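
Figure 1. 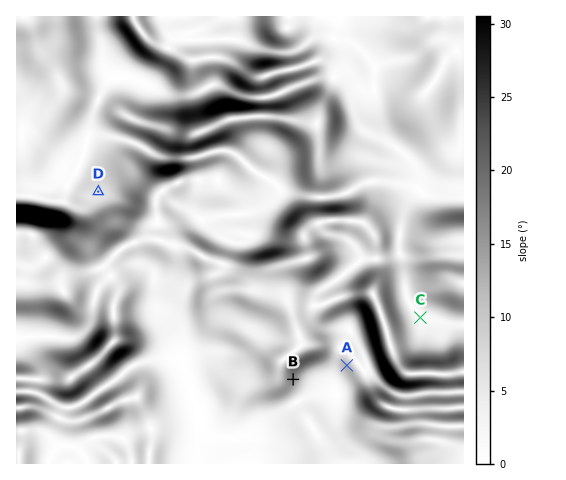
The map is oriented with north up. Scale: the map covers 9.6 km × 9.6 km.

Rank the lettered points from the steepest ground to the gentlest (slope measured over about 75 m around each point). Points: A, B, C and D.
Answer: B A D C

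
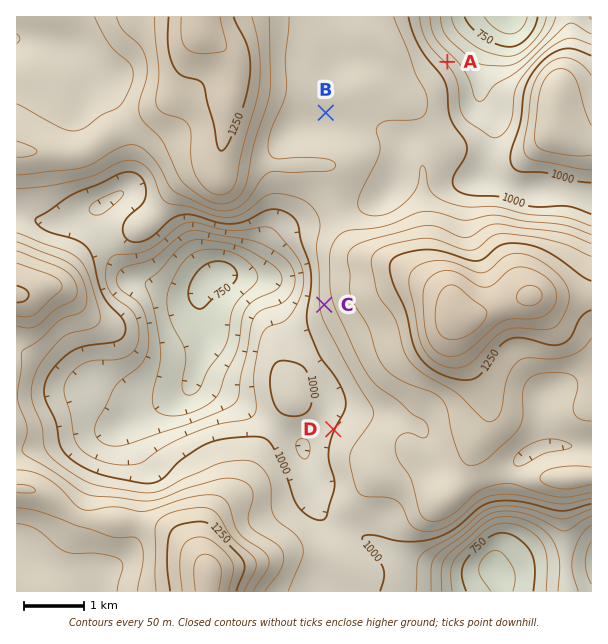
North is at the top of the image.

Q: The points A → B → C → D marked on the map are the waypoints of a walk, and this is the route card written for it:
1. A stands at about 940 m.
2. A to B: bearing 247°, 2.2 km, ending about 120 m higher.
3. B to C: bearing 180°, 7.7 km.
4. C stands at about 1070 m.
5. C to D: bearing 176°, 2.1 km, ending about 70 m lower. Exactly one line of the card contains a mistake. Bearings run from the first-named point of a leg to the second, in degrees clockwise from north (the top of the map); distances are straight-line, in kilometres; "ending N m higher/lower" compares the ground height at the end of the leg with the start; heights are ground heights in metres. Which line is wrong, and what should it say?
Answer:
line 3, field distance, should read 3.2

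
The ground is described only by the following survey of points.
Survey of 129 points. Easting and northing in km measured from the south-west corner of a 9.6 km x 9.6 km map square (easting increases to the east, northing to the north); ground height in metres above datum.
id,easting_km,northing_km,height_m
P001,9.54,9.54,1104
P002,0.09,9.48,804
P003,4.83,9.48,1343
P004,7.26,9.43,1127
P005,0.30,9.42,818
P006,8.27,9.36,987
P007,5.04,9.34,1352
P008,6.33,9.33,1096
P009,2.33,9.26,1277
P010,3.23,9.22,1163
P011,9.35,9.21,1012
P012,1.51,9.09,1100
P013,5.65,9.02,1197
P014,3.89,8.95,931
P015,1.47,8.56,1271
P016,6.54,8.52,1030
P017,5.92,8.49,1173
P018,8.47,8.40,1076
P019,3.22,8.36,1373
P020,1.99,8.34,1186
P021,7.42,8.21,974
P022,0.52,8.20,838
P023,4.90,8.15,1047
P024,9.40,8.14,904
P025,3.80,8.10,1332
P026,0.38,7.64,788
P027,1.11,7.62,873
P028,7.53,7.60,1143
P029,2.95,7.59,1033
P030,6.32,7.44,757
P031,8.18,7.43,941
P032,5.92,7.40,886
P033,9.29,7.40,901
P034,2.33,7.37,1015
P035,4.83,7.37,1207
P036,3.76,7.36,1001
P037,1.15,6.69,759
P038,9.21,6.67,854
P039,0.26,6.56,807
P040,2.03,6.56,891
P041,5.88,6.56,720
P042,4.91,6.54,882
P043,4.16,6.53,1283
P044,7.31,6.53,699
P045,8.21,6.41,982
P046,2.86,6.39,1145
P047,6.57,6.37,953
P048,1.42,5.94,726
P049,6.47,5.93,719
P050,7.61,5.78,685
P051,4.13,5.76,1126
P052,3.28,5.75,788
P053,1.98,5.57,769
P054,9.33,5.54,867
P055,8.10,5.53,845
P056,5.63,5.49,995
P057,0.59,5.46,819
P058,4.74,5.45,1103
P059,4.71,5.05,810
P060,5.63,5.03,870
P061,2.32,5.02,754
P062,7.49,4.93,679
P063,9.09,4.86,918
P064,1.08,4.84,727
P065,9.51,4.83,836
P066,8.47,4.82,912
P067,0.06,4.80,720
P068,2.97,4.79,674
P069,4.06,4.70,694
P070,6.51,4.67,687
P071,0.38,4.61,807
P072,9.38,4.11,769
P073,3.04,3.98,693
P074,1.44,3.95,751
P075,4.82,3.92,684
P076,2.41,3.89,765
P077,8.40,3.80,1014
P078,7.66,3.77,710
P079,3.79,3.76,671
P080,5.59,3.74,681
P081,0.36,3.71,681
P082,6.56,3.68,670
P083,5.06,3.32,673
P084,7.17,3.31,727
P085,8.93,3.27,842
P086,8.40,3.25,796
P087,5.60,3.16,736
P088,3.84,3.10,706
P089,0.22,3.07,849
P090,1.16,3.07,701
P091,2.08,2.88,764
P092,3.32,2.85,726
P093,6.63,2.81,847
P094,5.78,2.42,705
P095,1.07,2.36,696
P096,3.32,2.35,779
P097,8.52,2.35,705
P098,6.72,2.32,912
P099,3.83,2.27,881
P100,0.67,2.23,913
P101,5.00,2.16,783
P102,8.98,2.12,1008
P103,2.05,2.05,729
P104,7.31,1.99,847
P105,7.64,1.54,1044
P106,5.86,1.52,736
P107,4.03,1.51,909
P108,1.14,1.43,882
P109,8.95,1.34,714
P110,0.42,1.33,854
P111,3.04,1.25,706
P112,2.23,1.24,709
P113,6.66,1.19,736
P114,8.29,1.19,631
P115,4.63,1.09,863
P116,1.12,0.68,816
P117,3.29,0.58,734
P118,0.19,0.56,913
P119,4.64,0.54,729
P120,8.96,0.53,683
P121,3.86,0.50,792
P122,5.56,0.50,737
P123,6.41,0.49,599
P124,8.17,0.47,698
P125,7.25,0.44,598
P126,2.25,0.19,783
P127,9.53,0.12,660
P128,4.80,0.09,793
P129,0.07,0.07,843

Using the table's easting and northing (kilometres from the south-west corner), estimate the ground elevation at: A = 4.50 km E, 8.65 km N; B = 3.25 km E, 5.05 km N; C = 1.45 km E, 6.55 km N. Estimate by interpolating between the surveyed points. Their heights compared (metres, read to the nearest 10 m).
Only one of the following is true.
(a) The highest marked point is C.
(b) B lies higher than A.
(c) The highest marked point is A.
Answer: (c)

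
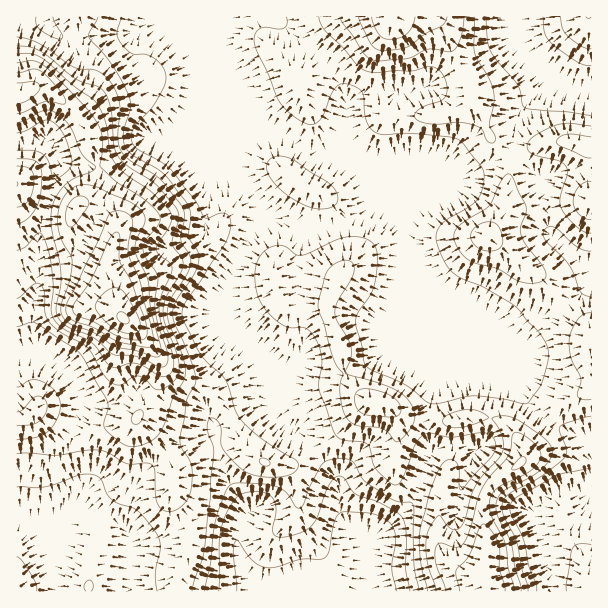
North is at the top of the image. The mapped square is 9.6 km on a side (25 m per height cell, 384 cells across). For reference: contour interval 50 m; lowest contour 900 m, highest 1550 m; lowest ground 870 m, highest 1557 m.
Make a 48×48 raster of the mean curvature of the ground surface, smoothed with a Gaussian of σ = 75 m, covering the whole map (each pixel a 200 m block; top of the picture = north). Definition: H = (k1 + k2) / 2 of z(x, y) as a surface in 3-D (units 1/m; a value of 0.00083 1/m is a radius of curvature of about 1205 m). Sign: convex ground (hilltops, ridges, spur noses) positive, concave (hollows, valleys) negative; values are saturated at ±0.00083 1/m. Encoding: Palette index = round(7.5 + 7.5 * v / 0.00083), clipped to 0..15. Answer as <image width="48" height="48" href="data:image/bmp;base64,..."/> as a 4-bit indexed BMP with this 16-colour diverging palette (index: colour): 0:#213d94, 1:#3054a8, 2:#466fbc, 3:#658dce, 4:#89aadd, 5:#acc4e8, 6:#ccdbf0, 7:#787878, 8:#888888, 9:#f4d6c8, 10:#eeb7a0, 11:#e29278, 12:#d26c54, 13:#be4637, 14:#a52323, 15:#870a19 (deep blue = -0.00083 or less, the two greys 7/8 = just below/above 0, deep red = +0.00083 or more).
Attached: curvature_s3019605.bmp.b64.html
<image width="48" height="48" href="data:image/bmp;base64,Qk32BAAAAAAAAHYAAAAoAAAAMAAAADAAAAABAAQAAAAAAIAEAAATCwAAEwsAABAAAAAAAAAAlD0hAKhUMAC8b0YAzo1lAN2qiQDoxKwA8NvMAHh4eACIiIgAyNb0AKC37gB4kuIAVGzSADdGvgAjI6UAGQqHANl3iqlleZmnd1Z3d3eIdmVFZ5ms3ZZXu6dmeZhlaZq5dlZ3d3iIdmZnm7m7qENFqpZneJllaJnLdEaHZniIdmZXzqfNpzJGmpd3eJl1Z3jNckeZdniHdmRI7WTP2DNXqYd3d5l1V3i9YUeqmHd3ZlM5/DPfxzRpmHd3eIhlZ3etgjeJqpdlZUJJ2hPvczV5dmZ3d3dmeaiLlCRWnLdVVDRWuxL9IDWKd2d3d3eIebmKpzETi6dGhmqDriL9ABR5dnh3d3eYaLuYh1QkeYdGmJ6Sj1HfgyElVXiHZmZ3ZqyXZXqqqoc0iqyCXqBv/7YjZmeIdlV3VYqoZYz/y6ZEeayjLNMW7/6GiFZ4h2Z5ZniHZpvaiIiHV6yjFYMAPP/JmXd3mYebqHdmZ6qFVWmYZGqlIzIATuqWVqqGaJmsyodlV6hlVWd4hUine8p1r5VURa63Vnibuoh1WJdWd2Z5uYvIjf/sykNodW7pZVV4qodUenZniHZp3//HVoqodVaKukzIZUaGaIVXqWZ3d3d67+x1RVVVZneJq1l1VFmkJsl4mHd3d3iZqGRFZmZnd3Z3eWdlVFuiCf1md4d3dlaZQzRnd3d3d3dneWdlQlqCT/lEZ3d3d0TOY1d3d3d3d3Znm3ZCECaH39UkZ3d3dzX/dXd3d3d3d3ZnrHQjVVnv/2I1d3d3h0j6RXd3eId3d3d4nYRb/r7/+RA2d3d4l2q2Rnd3eId3d4d2jZNO/8z/tgA2d3d5p4uWZnd3iId3Z3ZnaZIX3arMh0Eld3eLlXqod3d4iHd3Z3eIZZQVeZm7mac0ZmebdWmph2d4h3ZmeJmpdYYmeKmriN6EVmerdnmrqGZ3d3dleaqpZoYnhqy5VK/GZlarhnmruGZ3dniIiqqXVoUYo27mEVh3h2aKhmaJmXd3doq7qpdVV4Qb0yz5RXQEmXZnd2ZneId3eKzuqGREaZQc9hf9q9ojmoZmd3Znd3d3eKvdl2REe6YK+lfNzP9zeYdmd3d4d3d3ZlaJmZdXvtgH/7mqmrpUeIdmZ4mYd3d3dlNHuodoz/sD3rh4m5Qld3dnirund3d3d2VHuWZWrf0wZ2iJq3NGd3Z5u5h2d3d3d3VGqWVEeN5xJHqYdkRnd3ebuWVnd3d3d3VWmWVDWEhiOutRE0Z3d3eJhmZ3d2ZmZ2aJh4mYmxIyXvwwFGd3d3d2VneHZnZURUarl5vf7WMSfvxQNnd3d3d2Zoh2aKmHh2aJhnecuaUEzrp1Z3d3d4h3aKh1asq9/amYdWZnZdlc+5mYiId3d4h3iqhlWqZ5qZupdmdlVP7fx5uGaId3d3d3mphlV3VERIu5iHd2Zq/8ZIp0WJh3d3Znqph2ZlRVNIupiHd2Zn/mI4hleZd3d3ZoqYdmeGV2RpqYdmZmZ42SJphmiYd3d3eJmHZVipeHV5l2VmZmeXcxR4dWh2d3d3ipd2ZmesqnaahlVnZ3i0MkZ2VWd3d3d3iXZnd3ad3Ierl1Z2eJq3RXmph3dnd3d3d2ZnmZity5irlkZ2Z5qw=="/>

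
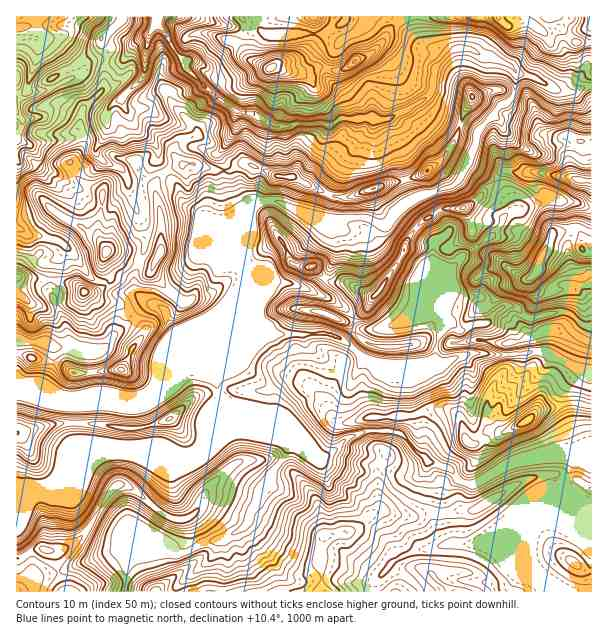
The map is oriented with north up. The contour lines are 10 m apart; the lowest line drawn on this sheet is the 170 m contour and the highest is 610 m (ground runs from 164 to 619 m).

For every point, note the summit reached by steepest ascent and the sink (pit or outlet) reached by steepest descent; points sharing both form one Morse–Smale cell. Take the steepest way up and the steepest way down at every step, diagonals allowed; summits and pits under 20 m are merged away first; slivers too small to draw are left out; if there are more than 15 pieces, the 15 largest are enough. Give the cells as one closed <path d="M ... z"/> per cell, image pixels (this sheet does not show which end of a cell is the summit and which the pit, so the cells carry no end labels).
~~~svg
<path d="M374 430l-11 2-18 7-9 11-16 8-18-13-15-6 2 8-6 12-11 12-4 14-18 28-3 11-10 8-19 9-6 16-29 23-7 7 0 4 193 1 3-7 20-23 24-12 16-2 14-4 40-2 24-10 47-45 6-1 22 19 7 1-1-48-15 0-13-4-38 4-24 10-25 16-9 0-9-4-8-11-22-7-14-13-12-15-7-2z"/><path d="M248 270l-1 24-33 83 9 24 14 8 18 17 47 19 16 13 18-8 9-11 18-7 32 0 7 2 12 15 14 13 22 7 8 11 9 4 9 0 25-16 24-10 26-4 12 0 13 4 16 0-1-85-10-3-35-18-18 0-16 3-44-1-28 12-12-2-15 3-32 0-16-7-9 10-18-3-29-19-7-14-35 0-5-5-14-27z"/><path d="M156 24l-6 11-13 7-14 18-17 0-3 29-21 21-3 19 5 8 0 7-14 20 4 10 9 8 18 10 2 3-5 24 0 17-36-19-11-7-13-16-6-2-16 0 0 36 5 1 7 7 6 18 7 6 7 2 9-3 9-12 26 31 13 5 11 11 20-1-2-18 11-27 0-17-12-27-6-25 17-7 14-15 11 20 7 8 8 19 13 7 9 9 9 3 16 0 17-10-8 3-11-15-6-21 1-15-6-10 18-27 0-17-30-23-18-17-2-9-11-11-9-18z"/><path d="M552 198l-6 0-7 6-30 8-5 6-6 12-9 8-31 22-8 10-8 18-3 9-1 22-3-3-10 0-17 3-24 9-24 2-15 12-15-8-27 0 4 11 26 21 17 4 6 0 9-10 16 7 32 0 15-3 12 2 17-10-1-18 2-8 6 0 12-6 10 0 14-16 6-2 10 1 11 11 12 0 18-6 7 0 8 2 9 10 10 2 1-117-16-7-19-2z"/><path d="M224 402l-4 3-2 9-13 32-10 10-13 1-15-6-63 1-14 10-14 32 34 20 12 10 36 16 19 14 8-1 19-11 20-2 13-8 10-8 3-11 18-28 4-14 11-12 6-12 0-4-5-5-32-14-15-15z"/><path d="M366 16l-31 0-7 16 2 5-3-3-61 0-6-4-2-14-100 0-1 8 9 9 9 18 11 11 2 9 18 17 31 24 15 2 23 13 43-5 12 4 11-8 4 0 3-10-6-16-12-11-4-12 11-24 7-7 16-8 6-6z"/><path d="M396 211l-10 13-6 0-15-7-15 0-12 5-1 3-5 3 4 11 0 18-11 21-13 12 0 2 14 4 18 11 8 8 6 11 7 4 19-2 24-9 17-3 10 0 3 3 1-22 11-27 14-16 25-16 9-8 6-11-10-2-9 5-30 6-21 14-32-24z"/><path d="M246 278l-14 24-16 14-12 6-30 31-14 31-11 12-11 4-15 0-13-4-14 0-18 6-4 3 2 38 17 8 74 0 15 6 13-1 10-10 18-45-9-27 30-71 3-9z"/><path d="M243 112l-7 1 0 15-18 25 6 12-1 15 9 26 10 10 6-4 0-3 9-7 18-2 39 18 6 0 2-12 22-45 12-14 5-9 9-7 3-12-32-1-11 8-12-4-43 5-23-13z"/><path d="M105 60l-16 2-9 12-27 14-9 3-17-1-1 2-10 6 0 15 6 6 0 7-6 11 0 54 16 1 6 2 13 16 11 7 36 19 5-41-2-3-18-10-9-8-4-12 4-3 10-15 0-7-5-8 3-19 21-21z"/><path d="M83 474l-35 14-32 1 1 89 22-1 20-5 58-22 11 3 42-2-5-7-7-4-36-16-21-16-21-10-4-6z"/><path d="M569 16l-150 0-1 17 3 9 5 6 14 1 7 6 8-6 16 0 12 7 15 4 12 6 8 7 16 5 21 12 18 2 12-6 7 0 0-42-16-1-11-10-5-6 10-9z"/><path d="M389 16l-21 0-2 8-6 6-16 8-7 7-7 15-4 15 18 23 4 10-2 9 2 3 38 0 33-17 13-11 2-23 12-13-6-7-15-1-8-5z"/><path d="M158 306l-12 0-17 18-13 8-10 15-5 3-11 2-18-6-19 0 1 13-11 30 4 3 18 8 16 0 15-4 14 0 13 4 15 0 11-4 11-12 14-31 25-26-22 7-9-14-2-8z"/><path d="M158 157l-14 15-12 6-4 0-1 2 6 24 12 27 0 17-11 27 0 16 16 13 8 2 7 6 7-12 14-15 12-30 5-5 18-8 25-24-15 5-16 0-9-3-9-9-13-7-8-19-7-8z"/>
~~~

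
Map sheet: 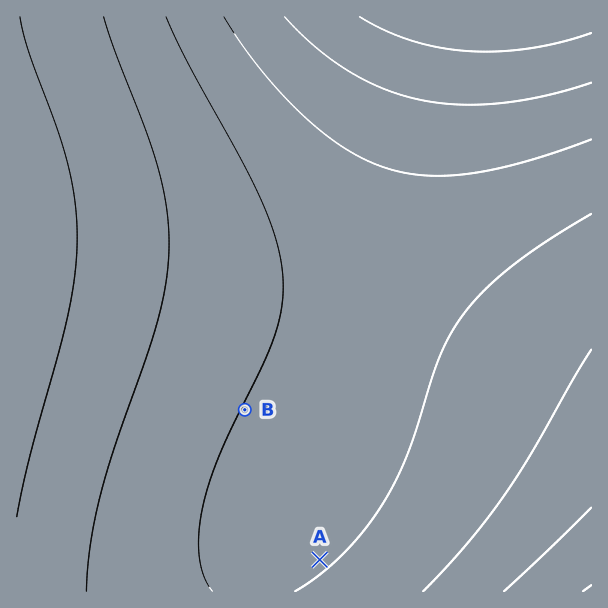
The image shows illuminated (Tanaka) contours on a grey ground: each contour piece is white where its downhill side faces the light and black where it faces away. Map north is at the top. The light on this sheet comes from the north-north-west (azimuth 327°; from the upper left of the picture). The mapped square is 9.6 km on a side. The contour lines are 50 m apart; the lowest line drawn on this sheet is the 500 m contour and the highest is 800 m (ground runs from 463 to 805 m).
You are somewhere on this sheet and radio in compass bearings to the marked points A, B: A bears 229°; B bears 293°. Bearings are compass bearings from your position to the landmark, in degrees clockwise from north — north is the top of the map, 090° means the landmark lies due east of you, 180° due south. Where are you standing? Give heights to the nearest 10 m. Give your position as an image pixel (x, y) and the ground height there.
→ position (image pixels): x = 411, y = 480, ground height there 650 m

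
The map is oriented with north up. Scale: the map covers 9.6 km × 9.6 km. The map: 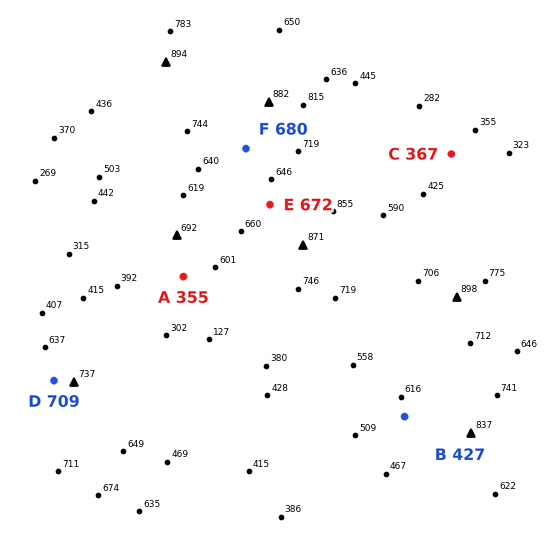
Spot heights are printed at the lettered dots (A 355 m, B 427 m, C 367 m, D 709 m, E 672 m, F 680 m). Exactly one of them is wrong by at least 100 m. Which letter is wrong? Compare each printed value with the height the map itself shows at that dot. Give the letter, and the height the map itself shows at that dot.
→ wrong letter B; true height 627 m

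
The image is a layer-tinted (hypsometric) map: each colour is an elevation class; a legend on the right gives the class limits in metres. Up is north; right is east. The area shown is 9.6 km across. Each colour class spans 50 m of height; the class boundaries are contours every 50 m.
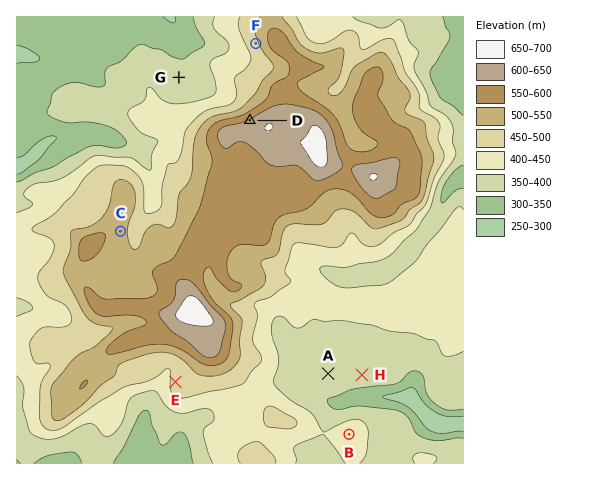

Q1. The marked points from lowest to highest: A B C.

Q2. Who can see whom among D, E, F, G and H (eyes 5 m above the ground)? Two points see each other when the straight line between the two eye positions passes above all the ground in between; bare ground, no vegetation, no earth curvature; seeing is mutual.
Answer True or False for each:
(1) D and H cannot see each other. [True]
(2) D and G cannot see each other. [False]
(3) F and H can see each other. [False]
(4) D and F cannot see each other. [False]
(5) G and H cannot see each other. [True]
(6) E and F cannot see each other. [True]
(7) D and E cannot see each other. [True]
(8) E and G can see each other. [False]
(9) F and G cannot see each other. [False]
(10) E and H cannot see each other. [True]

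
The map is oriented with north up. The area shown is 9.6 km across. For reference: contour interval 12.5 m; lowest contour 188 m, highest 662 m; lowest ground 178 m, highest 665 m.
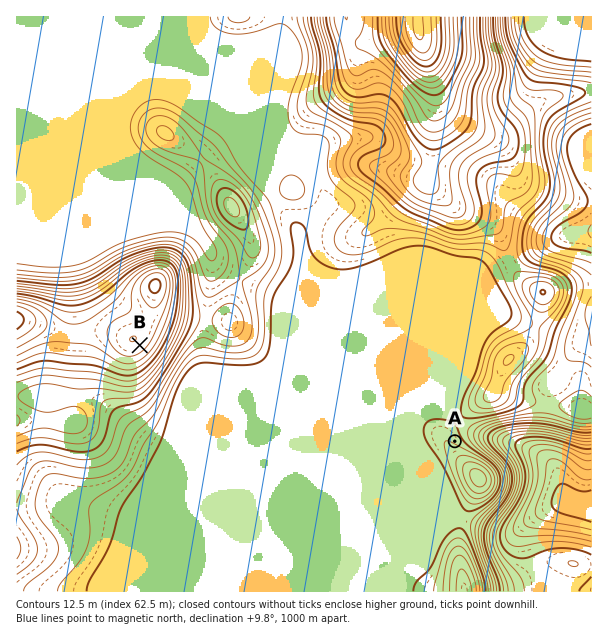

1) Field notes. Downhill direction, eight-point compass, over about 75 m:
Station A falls NE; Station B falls SE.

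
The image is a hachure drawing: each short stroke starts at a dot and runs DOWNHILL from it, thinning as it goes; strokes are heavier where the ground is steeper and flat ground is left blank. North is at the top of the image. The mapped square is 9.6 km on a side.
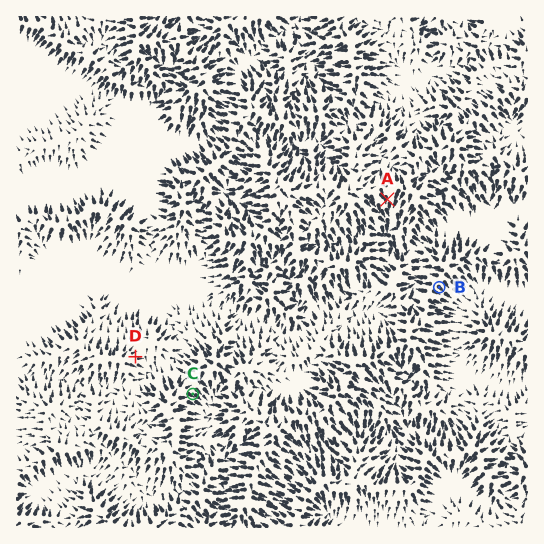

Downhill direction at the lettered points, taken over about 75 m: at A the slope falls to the S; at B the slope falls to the SE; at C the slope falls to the SE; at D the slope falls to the E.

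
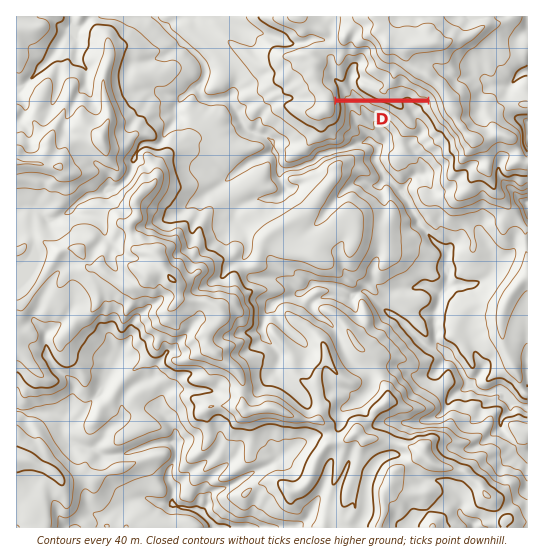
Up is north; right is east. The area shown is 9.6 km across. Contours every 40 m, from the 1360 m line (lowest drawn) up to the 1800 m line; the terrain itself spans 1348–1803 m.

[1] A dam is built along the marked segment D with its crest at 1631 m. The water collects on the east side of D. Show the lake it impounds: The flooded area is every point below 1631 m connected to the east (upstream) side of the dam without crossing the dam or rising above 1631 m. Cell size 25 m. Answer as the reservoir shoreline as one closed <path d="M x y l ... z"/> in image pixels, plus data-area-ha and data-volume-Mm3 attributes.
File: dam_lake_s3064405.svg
<path d="M361 55l-6 2-8 0-2 5-2 3-2 4-2 2-3-2 0-2-5-4-2 2-2 5-2 12 2 3 6 5 2 3 0 6 83 0 1-1-4-4-1-2-3-1-5 0-1-2-11 0-3 2 0 3-2 3-4 0-2-1-2 0-3-3-1 0-5-4 0-2 4-2-1-4-8-6-1 0-3-5 4-7-2-1 0-3-1-2-3-2z" data-area-ha="64" data-volume-Mm3="17.38"/>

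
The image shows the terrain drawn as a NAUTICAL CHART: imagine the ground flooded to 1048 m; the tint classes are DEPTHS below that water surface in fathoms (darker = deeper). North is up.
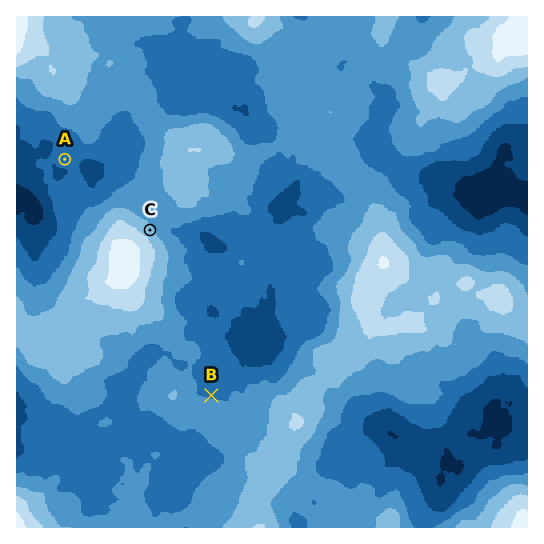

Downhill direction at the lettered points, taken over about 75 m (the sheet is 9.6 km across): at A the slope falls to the SW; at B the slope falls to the N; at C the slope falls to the NE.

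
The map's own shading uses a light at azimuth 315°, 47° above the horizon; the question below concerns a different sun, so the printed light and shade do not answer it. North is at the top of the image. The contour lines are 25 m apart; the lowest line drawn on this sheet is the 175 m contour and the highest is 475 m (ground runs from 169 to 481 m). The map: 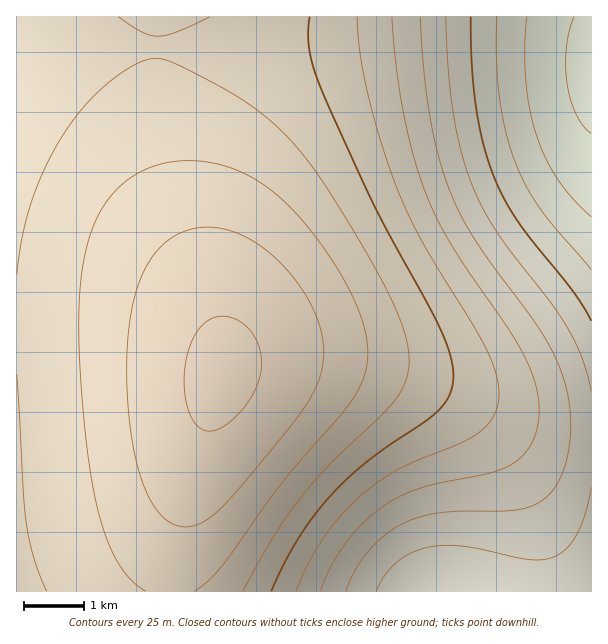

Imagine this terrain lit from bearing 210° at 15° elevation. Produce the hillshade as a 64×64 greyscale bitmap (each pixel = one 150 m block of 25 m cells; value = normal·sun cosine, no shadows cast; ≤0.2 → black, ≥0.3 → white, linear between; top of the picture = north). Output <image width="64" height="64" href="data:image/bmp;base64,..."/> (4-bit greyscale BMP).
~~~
<image width="64" height="64" href="data:image/bmp;base64,Qk12CAAAAAAAAHYAAAAoAAAAQAAAAEAAAAABAAQAAAAAAAAIAAATCwAAEwsAABAAAAAAAAAAAAAAABEREQAiIiIAMzMzAERERABVVVUAZmZmAHd3dwCIiIgAmZmZAKqqqgC7u7sAzMzMAN3d3QDu7u4A////AJmaq7u8zMzMzLu6qZmIiId3d4iImZqru8zMzMzMu6qZmaqru8zMzMzMu7qpmYiIiIiIiImZqru8zMzMzMy7qpiZqqu7zMzMzMy7uqmZmIiIiIiJmaq7vMzd3d3czLuqmJmqq7vMzMzMzLu6qpmZiIiImZmqq7zM3d3d3d3Mu6qYmaq7u8zMzMzMu7qqmZmZmZmZmqq7zN3d7u7t3czLqpiZqru7zMzMzMy7uqqZmZmZmZqqu7zN3e7u7u7d3LupmJmqu7vMzMzMzLu6qqmZmZmaqqu7zN3e7u7u7t3Mu6mImaq7u8zMzMzMu7qqqZmZmaqqu7zN3e7u7u7u3cy7qYiZqru8zMzMzMu7uqqqmZqqqqu7zM3e7u7u7u7dzLqph5qqu7zMzMzMy7u6qqqqqqqqu7vM3d7u7+7u7d3LupmHmqq7vMzMzMzLu7qqqqqqqqq7vMzd3u7u7u7t3Mu6mHeaqru8zMzMzMu7uqqqqqqqq7u8zN3u7u7u7t3cu6mYd5qru7zMzMzMy7u6qqqqqqqru8zM3d7u7u7t3cy6qYh2qqu7vMzMzMy7u7qqqqqqqru7zMzd3u7u7t3cy7qZh2aqq7u8zMzMzLu7uqqqqqqqq7u8zN3d7u7d3cy7qpiHZqqru7zMzMzMu7u6qqqqqqqru7zMzd3d3d3My7qpiHZlqqu7vMzMzMu7u7qqqqqqqqq7u8zMzd3dzMu7qpiHdlWqq7u8zMzMy7u7qqqqqqqqqqu7u8zMzMzMu6qZiHdlVKqru7vMzMy7u7uqqqqpqqqqqru7u7zMu7uqqZiHdmVEqqu7u8zMy7u7uqqqmZmZmaqqqqu7u7u7qqmZiHdlVESqq7u7zMy7u7u6qqmZmZmZmZqqqqqqqqqZmYh3ZlVEM6q7u7u8u7u7u6qqmZmZmZmZmZmZmZmZmZiId2ZlVEMzqru7u7u7u7u6qqqZmZmIiIiImZmZmZiIh3dmZVREMzKqu7u7u7u7u7qqqZmYiIiIiIiIiIiIiHd3ZmVURDMyIqq7u7u7u7u7qqqZmYiIiIiId3d3d3d3dmZVVEQzMyIiqru7u7u7u7qqqpmYiIiHd3d3d3d3dmZmVVREMzMiIiKqu7u7u7u7uqqpmYiIh3d3d3dmZmZmZVVURDMzIiIhEaq7u7u7u7uqqpmZiId3d3dmZmZmZVVVVEQzMyIiIRERqru7u7u7uqqqmZiId3d2ZmZmZVVVVUREMzMiIhERERGqu7u7u7uqqqmZiIh3d2ZmZlVVVVRERDMzIiIREREREaq7u7u7uqqqmZmIh3d2ZmZVVVVEREQzMyIiERERERERqqu7u7uqqqmZmIh3d2ZmVVVVREREMzMiIiERERERERGqq7u7uqqqqZmIiHd2ZmVVVURERDMzMiIhEREQAAEREaqqu7qqqqqZmYiHd2ZmVVVUREQzMzIiIhEREAAAABESqqqqqqqqqZmYiHd3ZmVVVUREQzMzIiIRERAAAAAAERKqqqqqqqqZmYiId3ZmZVVUREQzMzIiIRERAAAAAAEREqqqqqqqqZmZiId3ZmZVVUREQzMzIiIhERAAAAAAAREiqqqqqqqpmZiIh3dmZVVVRERDMzMiIhEREAAAAAARESKqqqqqqpmZiIh3dmZlVVRERDMzMiIiEREQAAAAABESI6qqqqqZmZiIh3d2ZlVVVEREMzMyIiIRERAAAAABESIjqqqqqZmZmIiHd2ZmVVVEREQzMzIiIhEREAAAABERIjOqqqqZmZmIiHd3ZmVVVURERDMzMiIiEREREAERERIjNKqqmZmZmIiHd3ZmZVVVREREMzMzIiIhERERERERIiM0mZmZmZmIiHd3ZmZVVVVERERDMzMyIiIRERERERIiM0SZmZmZmIiId3dmZlVVVUREREMzMzIiIiERERESIiM0RZmZmZmYiId3dmZmVVVVRERERDMzMyIiIiEREiIiMzRFmZmZmYiIh3d2ZmZVVVVUREREQzMzMiIiIiIiIiMzRFWZmZmYiIh3d3ZmZlVVVVVEREREMzMzIiIiIiIiMzRFVZmZmZiIiHd3dmZmVVVVVVRERERDMzMyIiIiIiMzNEVWmZmZmIiId3d2ZmZlVVVVVVREREQzMzMiIiIiMzNEVWaZmZmYiIh3d3ZmZmZVVVVVVUREREMzMzIiIjMzNERVZpmZmYiIiHd3d2ZmZmZVVVVVVURERDMzMzMzMzNERVZnmZmZmIiId3d3ZmZmZmZVVVVVVEREQzMzMzMzNERVVmeZmZmYiIiHd3d3ZmZmZmZVVVVVRERDMzMzMzNERFVmd5mZmZiIiIh3d3d3ZmZmZmZVVVVUREQzMzMzNERFVWZ3mZmZmYiIiId3d3d3dmZmZmZVVVVEREMzMzNEREVWZ3eqmZmZmIiIiId3d3d3dmZmZmVVVVRERDMzNEREVVZneKqZmZmZiIiIiId3d3d3d2ZmZlVVVEREREREREVVZneIqqmZmZmZiIiIiIiHd3d3dmZmZVVVRERERERERVVmd4iqqqmZmZmZmIiIiIiIh3d3dmZmVVVERERERERVVmZ3iKqqqpmZmZmZmZmIiIiIh3d3ZmZVVVRERERERVVWZ3iIqqqqqqqZmZmZmZmZiIiId3d2ZmVVVERERERVVWZneImqqqqqqqqqqqqZmZmZmIiHd3ZmZVVURERERFVWZneImbqqqqqqqqqqqqqpmZmYiIh3dmZlVVVERERFVVZmd4iZ"/>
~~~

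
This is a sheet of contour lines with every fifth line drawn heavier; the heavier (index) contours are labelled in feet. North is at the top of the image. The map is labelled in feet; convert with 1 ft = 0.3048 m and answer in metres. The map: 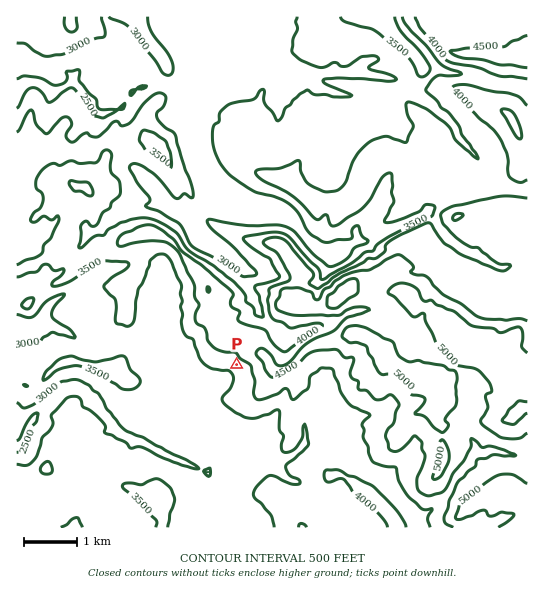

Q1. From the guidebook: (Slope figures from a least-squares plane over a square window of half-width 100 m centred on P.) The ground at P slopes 28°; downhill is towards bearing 214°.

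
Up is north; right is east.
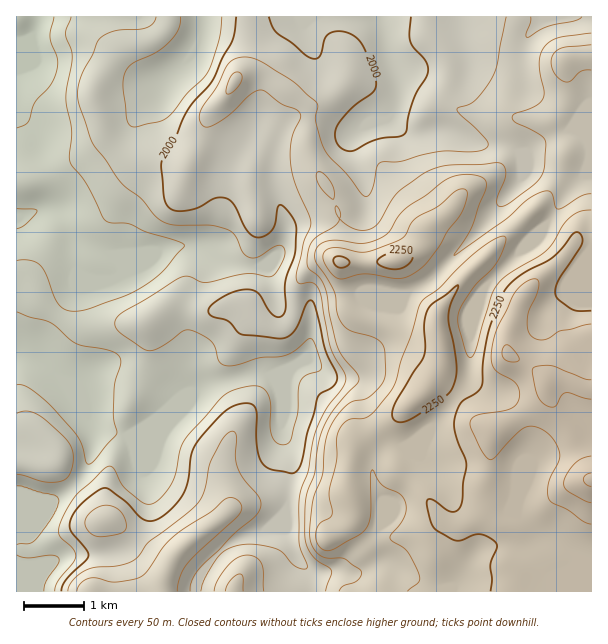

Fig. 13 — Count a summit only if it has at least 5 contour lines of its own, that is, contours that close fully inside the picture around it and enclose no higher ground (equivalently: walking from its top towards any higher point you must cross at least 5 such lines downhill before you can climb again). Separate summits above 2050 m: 0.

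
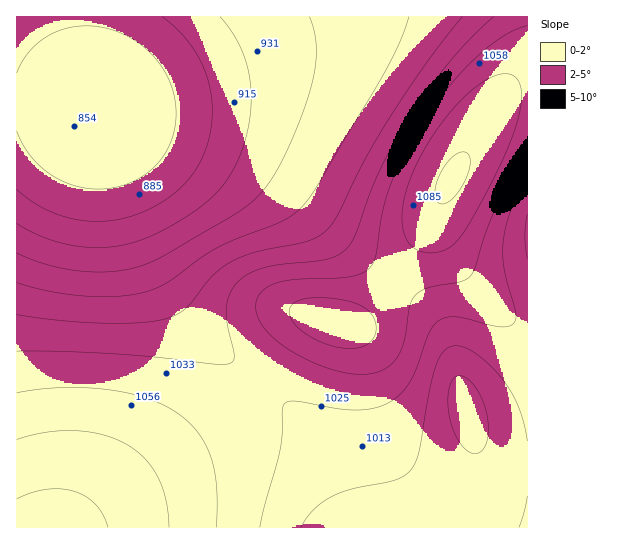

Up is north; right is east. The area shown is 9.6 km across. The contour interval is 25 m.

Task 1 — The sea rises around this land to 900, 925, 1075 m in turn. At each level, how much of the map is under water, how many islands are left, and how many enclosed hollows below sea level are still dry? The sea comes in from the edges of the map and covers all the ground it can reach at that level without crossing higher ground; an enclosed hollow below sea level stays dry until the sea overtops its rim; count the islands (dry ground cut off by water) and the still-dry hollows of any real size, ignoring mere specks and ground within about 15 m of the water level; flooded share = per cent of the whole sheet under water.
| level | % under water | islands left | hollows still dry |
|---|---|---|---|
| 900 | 14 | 0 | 0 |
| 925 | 18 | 0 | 0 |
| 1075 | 89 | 1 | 0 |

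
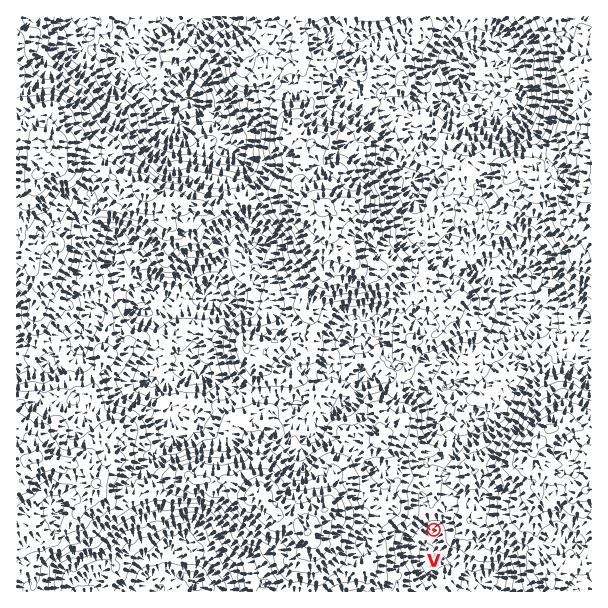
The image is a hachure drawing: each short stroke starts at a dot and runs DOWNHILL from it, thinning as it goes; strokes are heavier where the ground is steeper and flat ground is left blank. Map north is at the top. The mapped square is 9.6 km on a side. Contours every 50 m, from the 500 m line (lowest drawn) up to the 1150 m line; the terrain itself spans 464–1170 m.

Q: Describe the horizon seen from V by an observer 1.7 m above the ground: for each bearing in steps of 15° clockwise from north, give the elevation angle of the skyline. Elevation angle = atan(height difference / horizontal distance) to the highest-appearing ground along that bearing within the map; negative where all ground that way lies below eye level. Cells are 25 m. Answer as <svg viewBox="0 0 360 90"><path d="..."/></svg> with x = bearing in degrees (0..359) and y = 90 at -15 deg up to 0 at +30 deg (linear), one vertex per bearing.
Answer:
<svg viewBox="0 0 360 90"><path d="M0 38l15 4 15 2 15-2 15-2 15-4 15 3 15 0 15 5 15 10 15 8 15-3 15 0 15-4 15-7 15-6 15-5 15-1 15-2 15 0 15-3 15 6 15 2 15-1"/></svg>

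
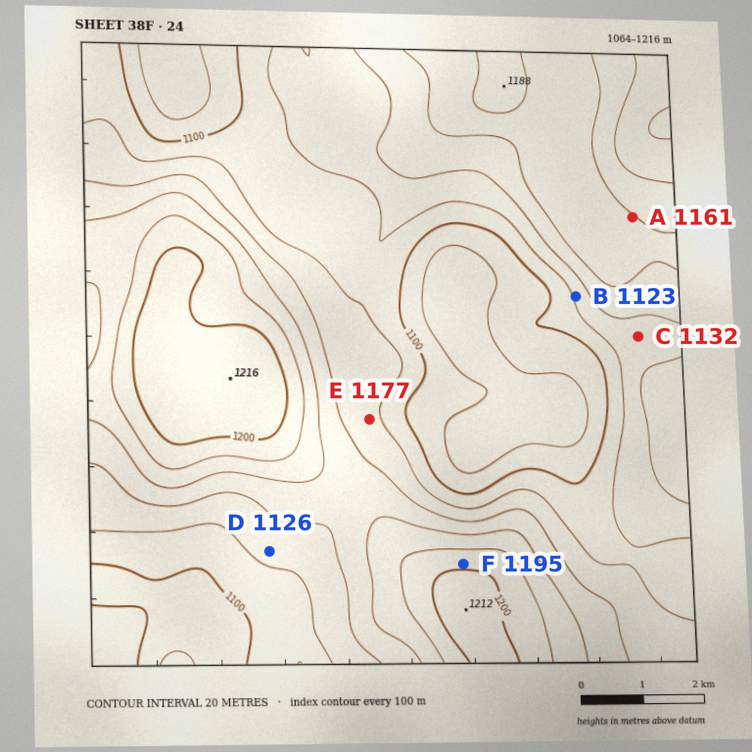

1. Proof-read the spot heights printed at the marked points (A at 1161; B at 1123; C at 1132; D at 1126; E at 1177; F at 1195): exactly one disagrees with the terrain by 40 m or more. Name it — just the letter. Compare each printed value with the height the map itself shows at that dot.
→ E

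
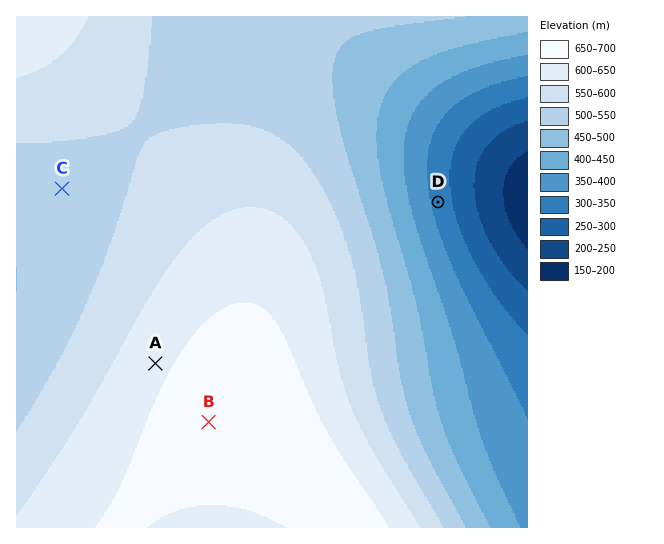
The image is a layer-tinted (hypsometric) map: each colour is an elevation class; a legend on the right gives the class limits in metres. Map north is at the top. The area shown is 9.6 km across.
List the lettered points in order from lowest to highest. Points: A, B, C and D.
D C A B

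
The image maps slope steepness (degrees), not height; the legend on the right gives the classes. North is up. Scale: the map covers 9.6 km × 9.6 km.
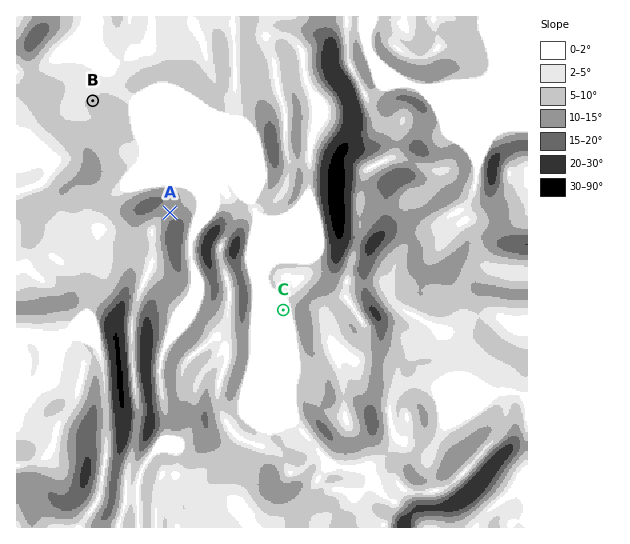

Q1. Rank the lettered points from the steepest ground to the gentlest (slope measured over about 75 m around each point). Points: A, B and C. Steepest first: A B C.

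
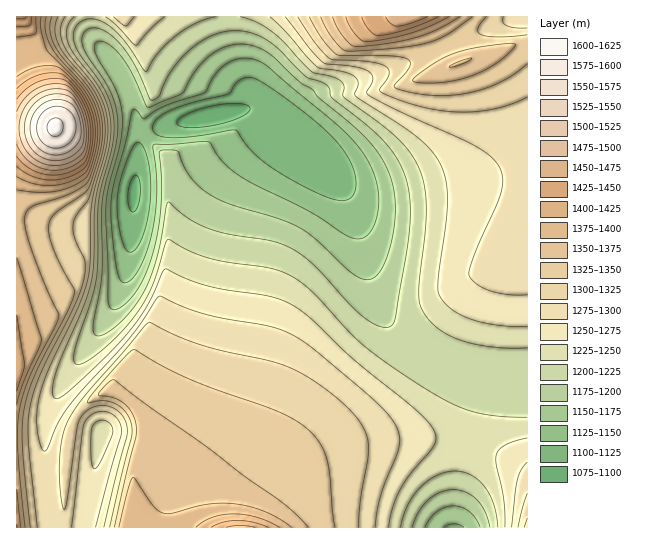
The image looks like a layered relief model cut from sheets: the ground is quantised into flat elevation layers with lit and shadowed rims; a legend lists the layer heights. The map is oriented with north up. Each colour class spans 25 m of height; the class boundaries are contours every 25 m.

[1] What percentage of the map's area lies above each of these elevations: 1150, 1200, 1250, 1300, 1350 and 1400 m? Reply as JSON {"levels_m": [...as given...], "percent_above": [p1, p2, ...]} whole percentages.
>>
{"levels_m": [1150, 1200, 1250, 1300, 1350, 1400], "percent_above": [90, 77, 55, 32, 14, 4]}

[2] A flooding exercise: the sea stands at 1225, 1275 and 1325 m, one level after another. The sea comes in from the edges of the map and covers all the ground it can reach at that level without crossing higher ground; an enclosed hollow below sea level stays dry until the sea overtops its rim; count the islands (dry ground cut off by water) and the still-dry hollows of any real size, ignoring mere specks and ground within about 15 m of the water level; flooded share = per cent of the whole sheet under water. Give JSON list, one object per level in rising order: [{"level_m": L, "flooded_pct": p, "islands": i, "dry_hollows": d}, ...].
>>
[{"level_m": 1225, "flooded_pct": 34, "islands": 0, "dry_hollows": 0}, {"level_m": 1275, "flooded_pct": 56, "islands": 0, "dry_hollows": 0}, {"level_m": 1325, "flooded_pct": 77, "islands": 0, "dry_hollows": 0}]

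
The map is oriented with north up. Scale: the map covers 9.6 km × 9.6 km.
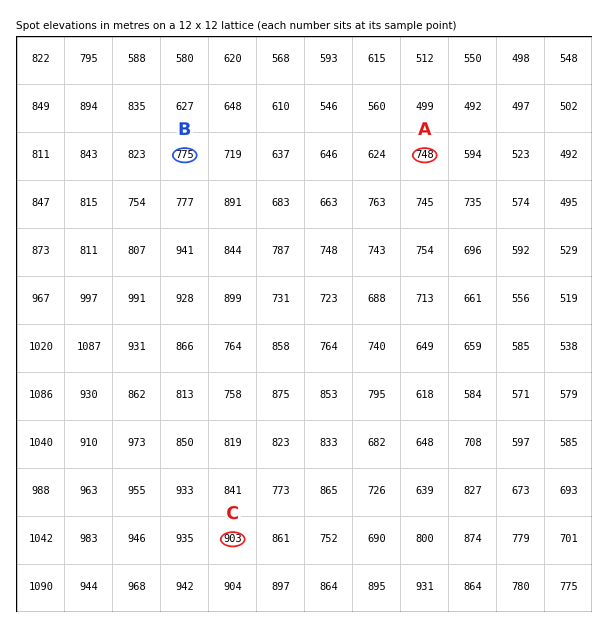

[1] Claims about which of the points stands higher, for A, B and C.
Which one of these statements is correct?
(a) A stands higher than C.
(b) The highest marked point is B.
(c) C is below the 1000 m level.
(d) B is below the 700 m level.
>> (c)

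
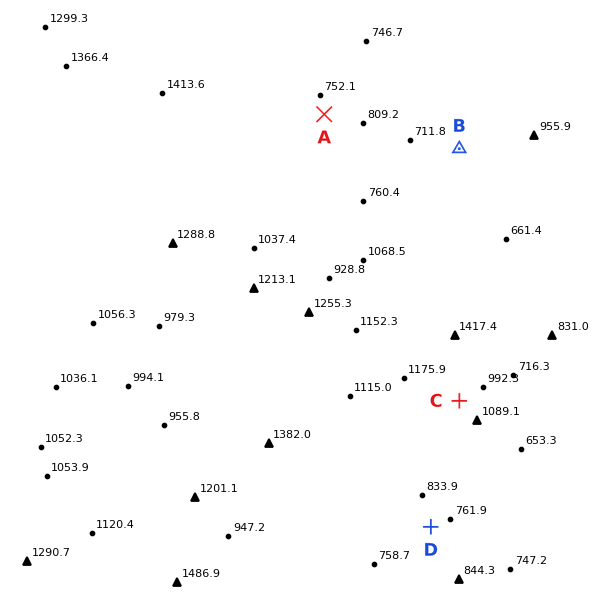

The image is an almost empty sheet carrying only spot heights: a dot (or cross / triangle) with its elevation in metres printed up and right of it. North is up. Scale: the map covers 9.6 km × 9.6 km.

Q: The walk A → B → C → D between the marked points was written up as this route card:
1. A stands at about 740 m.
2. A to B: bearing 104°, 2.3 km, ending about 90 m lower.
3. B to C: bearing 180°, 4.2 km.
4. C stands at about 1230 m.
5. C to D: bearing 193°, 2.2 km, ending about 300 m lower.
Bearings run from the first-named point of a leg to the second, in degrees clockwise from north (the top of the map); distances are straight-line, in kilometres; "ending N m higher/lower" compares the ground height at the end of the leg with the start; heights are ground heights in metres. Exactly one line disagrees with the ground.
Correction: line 4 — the height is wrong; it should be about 1070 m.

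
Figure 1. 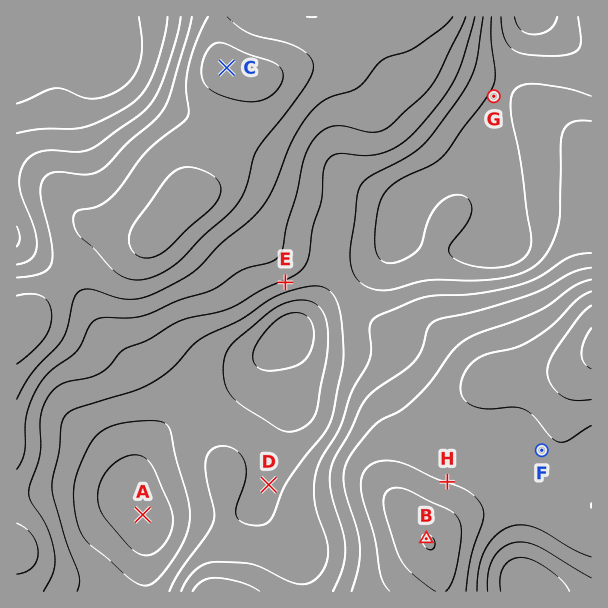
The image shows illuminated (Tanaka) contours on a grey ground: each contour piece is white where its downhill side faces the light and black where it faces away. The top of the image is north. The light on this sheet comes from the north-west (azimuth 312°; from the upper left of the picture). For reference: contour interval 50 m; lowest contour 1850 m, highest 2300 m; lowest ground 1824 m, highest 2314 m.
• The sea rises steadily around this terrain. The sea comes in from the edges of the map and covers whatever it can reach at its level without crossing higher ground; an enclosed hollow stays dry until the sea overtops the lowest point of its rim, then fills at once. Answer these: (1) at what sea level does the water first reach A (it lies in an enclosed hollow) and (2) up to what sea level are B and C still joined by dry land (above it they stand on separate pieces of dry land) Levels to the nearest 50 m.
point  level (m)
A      1950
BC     2000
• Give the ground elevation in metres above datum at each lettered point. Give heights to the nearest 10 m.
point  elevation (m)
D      1990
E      2040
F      2190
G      1950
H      2200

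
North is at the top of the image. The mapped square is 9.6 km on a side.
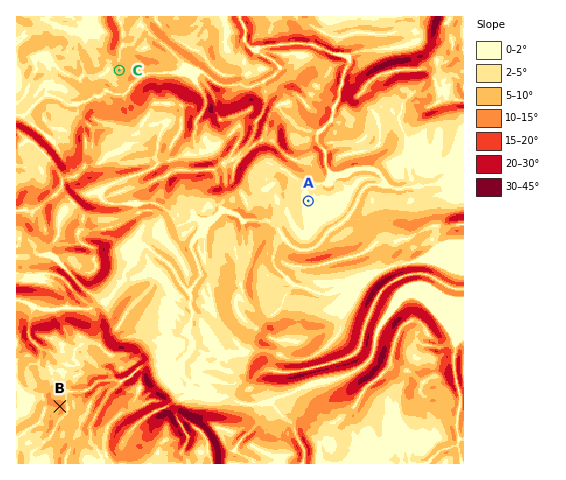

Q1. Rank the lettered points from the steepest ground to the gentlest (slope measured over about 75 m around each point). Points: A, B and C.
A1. B C A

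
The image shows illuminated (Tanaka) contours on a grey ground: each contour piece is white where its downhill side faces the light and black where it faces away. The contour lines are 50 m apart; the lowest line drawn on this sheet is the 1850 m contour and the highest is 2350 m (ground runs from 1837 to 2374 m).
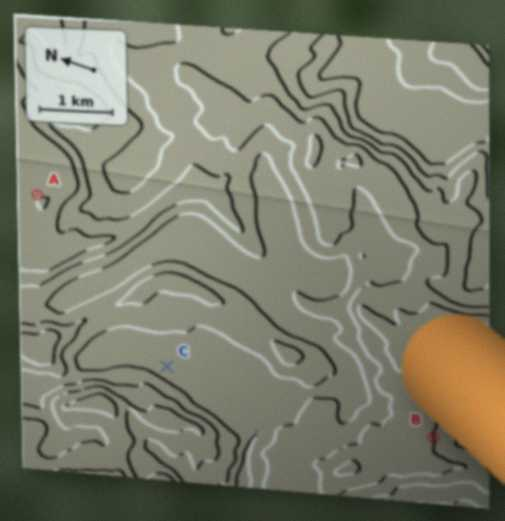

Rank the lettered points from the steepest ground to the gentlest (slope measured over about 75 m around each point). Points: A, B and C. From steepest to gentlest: B A C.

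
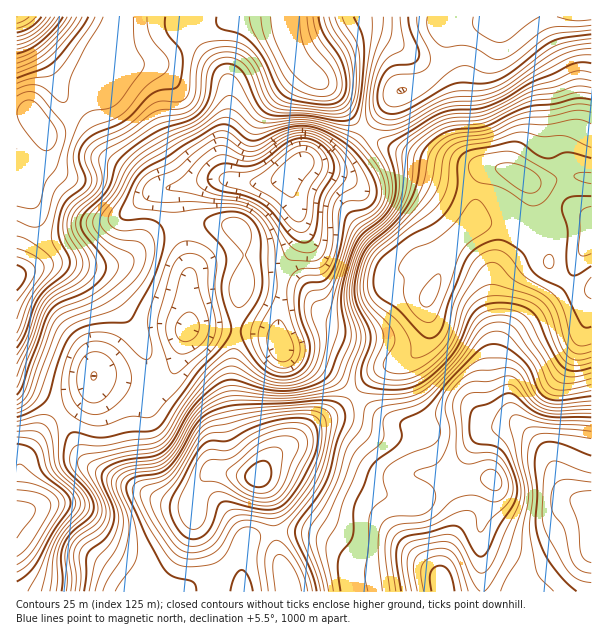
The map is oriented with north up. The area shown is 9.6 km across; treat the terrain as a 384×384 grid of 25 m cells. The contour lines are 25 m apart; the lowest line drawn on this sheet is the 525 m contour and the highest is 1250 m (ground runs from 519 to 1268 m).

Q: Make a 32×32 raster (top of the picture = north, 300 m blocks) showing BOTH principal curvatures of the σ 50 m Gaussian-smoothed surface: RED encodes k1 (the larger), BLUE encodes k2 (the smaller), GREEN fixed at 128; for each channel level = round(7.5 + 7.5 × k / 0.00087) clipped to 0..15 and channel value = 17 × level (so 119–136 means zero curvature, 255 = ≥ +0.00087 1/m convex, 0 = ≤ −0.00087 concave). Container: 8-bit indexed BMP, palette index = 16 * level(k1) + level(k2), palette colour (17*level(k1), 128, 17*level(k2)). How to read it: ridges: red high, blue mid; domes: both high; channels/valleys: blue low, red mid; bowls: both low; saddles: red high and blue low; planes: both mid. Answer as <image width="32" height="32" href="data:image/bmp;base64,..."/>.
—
<image width="32" height="32" href="data:image/bmp;base64,Qk02CAAAAAAAADYEAAAoAAAAIAAAACAAAAABAAgAAAAAAAAEAAATCwAAEwsAAAABAAAAAAAAAIAAABGAAAAigAAAM4AAAESAAABVgAAAZoAAAHeAAACIgAAAmYAAAKqAAAC7gAAAzIAAAN2AAADugAAA/4AAAACAEQARgBEAIoARADOAEQBEgBEAVYARAGaAEQB3gBEAiIARAJmAEQCqgBEAu4ARAMyAEQDdgBEA7oARAP+AEQAAgCIAEYAiACKAIgAzgCIARIAiAFWAIgBmgCIAd4AiAIiAIgCZgCIAqoAiALuAIgDMgCIA3YAiAO6AIgD/gCIAAIAzABGAMwAigDMAM4AzAESAMwBVgDMAZoAzAHeAMwCIgDMAmYAzAKqAMwC7gDMAzIAzAN2AMwDugDMA/4AzAACARAARgEQAIoBEADOARABEgEQAVYBEAGaARAB3gEQAiIBEAJmARACqgEQAu4BEAMyARADdgEQA7oBEAP+ARAAAgFUAEYBVACKAVQAzgFUARIBVAFWAVQBmgFUAd4BVAIiAVQCZgFUAqoBVALuAVQDMgFUA3YBVAO6AVQD/gFUAAIBmABGAZgAigGYAM4BmAESAZgBVgGYAZoBmAHeAZgCIgGYAmYBmAKqAZgC7gGYAzIBmAN2AZgDugGYA/4BmAACAdwARgHcAIoB3ADOAdwBEgHcAVYB3AGaAdwB3gHcAiIB3AJmAdwCqgHcAu4B3AMyAdwDdgHcA7oB3AP+AdwAAgIgAEYCIACKAiAAzgIgARICIAFWAiABmgIgAd4CIAIiAiACZgIgAqoCIALuAiADMgIgA3YCIAO6AiAD/gIgAAICZABGAmQAigJkAM4CZAESAmQBVgJkAZoCZAHeAmQCIgJkAmYCZAKqAmQC7gJkAzICZAN2AmQDugJkA/4CZAACAqgARgKoAIoCqADOAqgBEgKoAVYCqAGaAqgB3gKoAiICqAJmAqgCqgKoAu4CqAMyAqgDdgKoA7oCqAP+AqgAAgLsAEYC7ACKAuwAzgLsARIC7AFWAuwBmgLsAd4C7AIiAuwCZgLsAqoC7ALuAuwDMgLsA3YC7AO6AuwD/gLsAAIDMABGAzAAigMwAM4DMAESAzABVgMwAZoDMAHeAzACIgMwAmYDMAKqAzAC7gMwAzIDMAN2AzADugMwA/4DMAACA3QARgN0AIoDdADOA3QBEgN0AVYDdAGaA3QB3gN0AiIDdAJmA3QCqgN0Au4DdAMyA3QDdgN0A7oDdAP+A3QAAgO4AEYDuACKA7gAzgO4ARIDuAFWA7gBmgO4Ad4DuAIiA7gCZgO4AqoDuALuA7gDMgO4A3YDuAO6A7gD/gO4AAID/ABGA/wAigP8AM4D/AESA/wBVgP8AZoD/AHeA/wCIgP8AmYD/AKqA/wC7gP8AzID/AN2A/wDugP8A/4D/ALaUZJa3qKiWhXWVp3N02Pm4gXSnyId0YHP3pnWGp6eVlLOmyLeXpoSkpJOUg5X5+ZWBdbfHdGFRc/e3haamhmRiktnst6Wmg6XYx6RxlPe1cnSHuKVwc3OS+KeWpoaWdYSApcijo6OVqNrKlkFw4JFjhpeXo5OopaLIx5WUdJiGdFFggHCRpci46rihkKTllISUdoalx9q3lITVxpRyhnV0UlBgk+j699X4tJDX/OuoloR0hqanuKamldn6tXJ0g8XS1/f19/rFwfb49Pj8ybenlYR2dHR0hqbG/NmCgpWnY4LY+MSklWOA5/qllujX18mEc3aGhoalo6ToxHJzhpeDgdXGZXOTQVC3+ZWVuNn6+pRzp7emqLmlYaO0gmFygqOh5KaFhpVTcLX5t6a3yfn49baWY3KUt5ZjlXKgooOE5cLFdGSGloaAkda3tsW2t/b106GCk7KhYnSVcMP7yaa2g5VjVHaWpoJwpdbEolJhkKDR9cjJx5RQdKdwperYl5VzhlRTdZa3lJGV19WDEDCShZXp+vn5yIOAl4KElua3poJ2ZGR1t9iUcmTU5HNAMZOmZJXGpdb5uJCElJaWyerJcnN0dZXHtmRCQ8T0dHGCxpRhorOFtvnIgWNkhoa4yeZiUoaVpaaWhXNztveGgKT5oKLXtpbJ56WSdHR0dLan1pNzlpaGlpaFg5O5+rmQw+iw1vzJpcn4hZO1poaVxrf59ufWxreol3Rig6fpuIDDpYC2+smGhue3hJSmt9nEpLfH2ejFxti4hGNzlNXHg6NiUJT8+riXt9ZkY3amyZZyk7PEhYWEt8ekpZaX19i1koFisOf4+KiX17akpqaWt3SE57RQYFCFuLW21vn86pRgcZfikIT2x5anubamp4andajIxJOTgJCElrbV1ti0kXCTydcwMMPWlpe3hGK0lYSDuaa2+vnHYkCAoZBgkIBzg6SmtFBSs7WWpqWDpvrGpbeWtse2pMSEZJWVdGGisXBxUnGRc5S2p4e5ydfoyKSnuITGx3JhlJaGhXR0csf4czAQcJPG9ebYyOnp17iFdaeWl+nIxKWXl4aVlYNwp/ayQEGz8/PjtLe5yJal2Memp5bZ2JO1t8m4lLbbxqCV5fXVtfbz0GBihbindJXIyKbIyeq1g5eHuLeUt+zHoJKl6fn6/PqCMFBwkqNjY4bXhoanuMSlqIeHt6a32IRgYnW4yen82ZNgY5GRpINhcrallqaWxba3p4eXqKjGkkFShdfYx8nHs5G315OXmHRyhKepuISlx8jIqJaGhqXUxcS12Ne2l6W0pMandIaXdXWDpaeoU2SltsfYl3Z2dpe4tZbI16Z1dKaXlmRklYV2doWkk3Q="/>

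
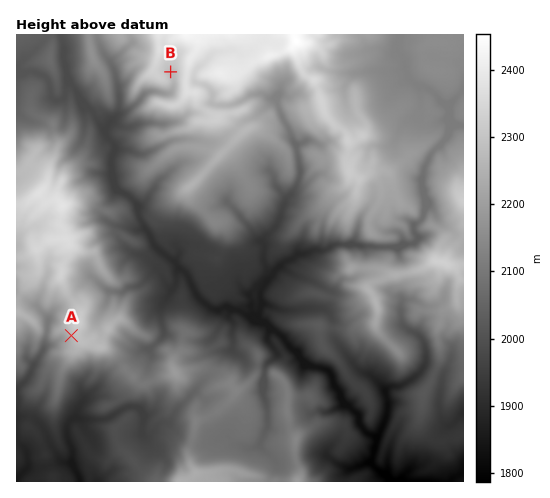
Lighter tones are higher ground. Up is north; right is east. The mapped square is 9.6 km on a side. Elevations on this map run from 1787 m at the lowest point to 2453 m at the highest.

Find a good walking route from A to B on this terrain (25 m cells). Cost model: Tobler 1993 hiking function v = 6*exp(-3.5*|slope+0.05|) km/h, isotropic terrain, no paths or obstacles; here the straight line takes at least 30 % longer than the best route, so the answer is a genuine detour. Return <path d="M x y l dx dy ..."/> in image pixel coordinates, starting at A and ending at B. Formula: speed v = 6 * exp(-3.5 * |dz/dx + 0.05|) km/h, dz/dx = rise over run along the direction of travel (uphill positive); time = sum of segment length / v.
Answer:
<path d="M71 336l-4-10 0-4 4-10 0-32 4-7 0-7 2-5 3-2 9-5 2-4-2-4 0-1 6-11 0-6-5-7 2-4 0-5 2-2 3-4 5-7 0-20-3-4 5-7 0-12 6-11 0-3 5-11 7-5 4-10 5-4 1-3 15-15 8-3 12 0 4-3 2-4 0-5-2-5 0-2"/>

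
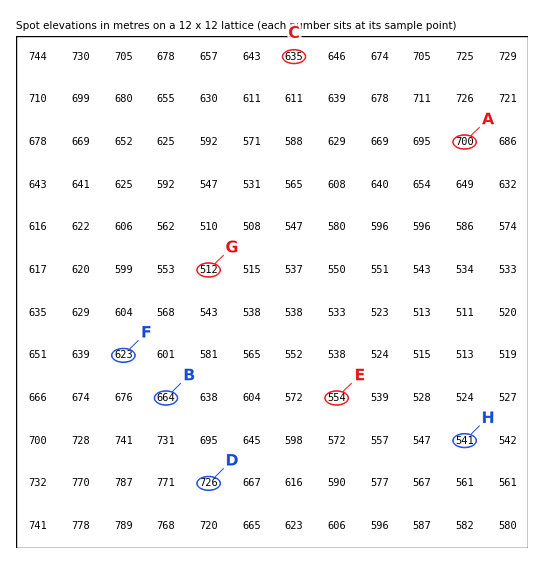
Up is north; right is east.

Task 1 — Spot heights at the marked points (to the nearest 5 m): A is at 700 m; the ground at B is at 665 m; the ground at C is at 635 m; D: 725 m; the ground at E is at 555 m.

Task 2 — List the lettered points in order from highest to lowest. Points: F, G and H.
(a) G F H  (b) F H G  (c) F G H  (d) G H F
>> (b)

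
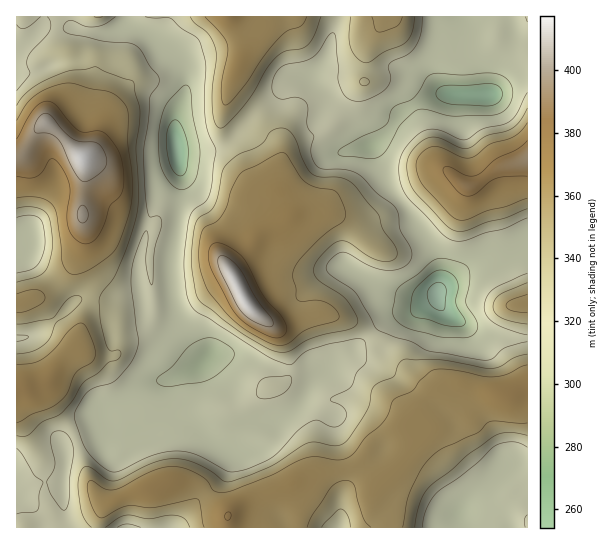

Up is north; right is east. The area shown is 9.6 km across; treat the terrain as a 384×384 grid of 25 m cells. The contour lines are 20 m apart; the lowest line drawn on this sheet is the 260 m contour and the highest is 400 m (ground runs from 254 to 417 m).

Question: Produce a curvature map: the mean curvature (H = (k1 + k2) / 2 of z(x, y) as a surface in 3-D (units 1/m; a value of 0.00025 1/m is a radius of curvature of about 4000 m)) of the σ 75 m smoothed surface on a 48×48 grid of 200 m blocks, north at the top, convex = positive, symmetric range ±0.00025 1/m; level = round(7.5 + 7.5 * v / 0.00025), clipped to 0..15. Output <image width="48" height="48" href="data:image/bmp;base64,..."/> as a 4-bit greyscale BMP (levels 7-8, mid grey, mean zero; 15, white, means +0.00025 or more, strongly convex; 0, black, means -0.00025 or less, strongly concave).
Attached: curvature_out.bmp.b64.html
<image width="48" height="48" href="data:image/bmp;base64,Qk32BAAAAAAAAHYAAAAoAAAAMAAAADAAAAABAAQAAAAAAIAEAAATCwAAEwsAABAAAAAAAAAAAAAAABEREQAiIiIAMzMzAERERABVVVUAZmZmAHd3dwCIiIgAmZmZAKqqqgC7u7sAzMzMAN3d3QDu7u4A////AMl4ZZ/yBYUSi662eHerZAa4iegFdniHaYeJVL77asl3eJ7Hd2eapye5edoUVGiHeWeYI83Py8ypd4q5iIiJpyi5eLsyVmd4d3eXFP+87cupiJi9uZiIqDeZiJtzNWd4h3iHJf9Tv+zMz8Nc/rqYmYeIiIq5ZFZnd3iYNfoAGN//7HEASd25mqmIiJmbx0VWZmmoRrIlIDeZYyMyADvcypqXeImIqmU0VGqGSZNXdTESM1ZmZBOKllm4Z4iYm6ggIqlTW4V3d3ZmZniImWR5cyfKiIiJib2ENcgxamZ3d3d3d3h3dmVodCSqmYiIh6uZvamIdDZ4iIh3eIiHZVVXdTN3iYiHd4iKqnrNtAVneIiIiJqamHZWmHZmmpiHd3eJl6qb+gJWZ4iZmYdoqqllmodqy5mIiHiryrqrulV3VmRXiZh3q6qGZ2V6lmmpmqvLqqmbmYl4VnZUNHmIiGiGZmd2VYm97/2Zqrmqmc19hXmXUkZ2MRRFZmdmeajOyWIErWWLqc1txmiYdCQxAoghRWVoWMlCIRE2ZgAYyrsnp3eIhkMAS/+EMiJIqrhmiYdkISAEvdg4hYd4h0I53/2suqmImHeZhTZBEslTO9ZalIhmUyef/+Z6zv/HVSOFABZ6vNy3A5d5lIlUZ3i/+0RprNpkZ1MxB8jv/szbUVhnhJlDjYT/sTZovLhFiXUgPNav/t7Jlmh3ZKhCe1b/QWiImXZWd3UABLdGi2eZmoeJVLgyel77JHiHQyNDRYtgFZhTJSBKuqmJM7cxir/1NYiHEBIlm6ulaHd2VFIayImsQqcxi/90ZniacgKf/8mZmHZ3dnQHuKiNcIgwjelGl3ibtzju3IZmZkRWZ2QIvNproGpAf6ZXmIiJuXqplkRDenM0RRAHr/t5wltgj6l3d4mImqmYhzMVz9hWQiAXj/p41TpzaXuHd4mXiamZyTE63Lu8pZmYXMZq5hiGUkuod3eIiZmZhBScmIeL25mGKZR89geXcjy5iIiavMuVMUvZa+pVeHmEGLaN5QmBdUy6iIm6ret0Qn63rs2WVZqTLOqd1RowZ2zLqZrFBHdnY5+r+1jdutphX/u9tDsAh3iZi7yiASV3dK/M2Xes3dpCr/66pEsAd3VmRr2DRCIAVV7/1ku5eaxo6WuXplkAd6hGZZyGmYhTRTbdYAnrl5/uwwZ3ymgCd+w0iZpki5iZZWVlNEVjSJ3/UkZ522cTdu9iWHiFWJiJhFiJmrpzBav7RXib2ldDVc+1RleoZ3ZlZEaHVWUjRIvKeJq7lkdzNL/ZRFeIdminZ4hQAAAAVTWt3KmYeqqVM6/Mgkd2Znz/t4pyJFMBhVMDiGZVe6mGUn7MsxRVZ2iqlmiIvcuplolQJFhnq1V3U1vLyRJERWeHIkaJqqqph3i83K2720V2VFm5vHaZQ2rLdnVoiIiIeGV5qodmhlZlMlmYi6i7UVu8u8ZHiHeZZ5VHQiABREVmRJqHeam8YTu6rPg2iHeZZ8lodGlQE0VWnLuGeIi8Ygi4mugmiHeIVw=="/>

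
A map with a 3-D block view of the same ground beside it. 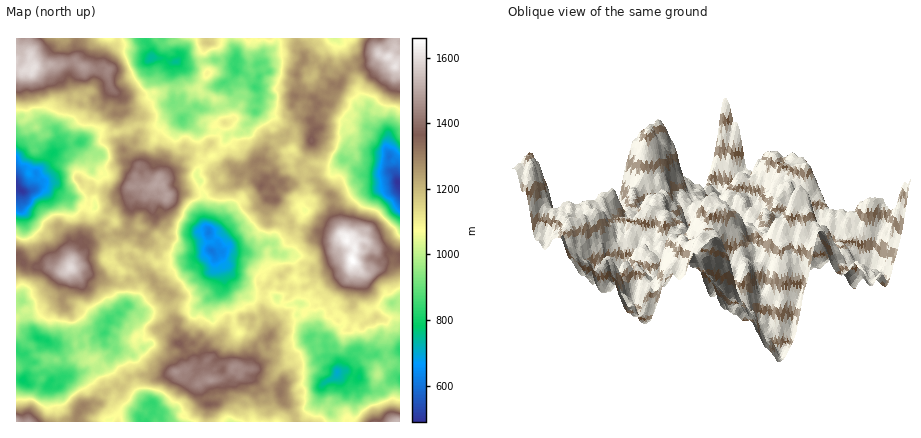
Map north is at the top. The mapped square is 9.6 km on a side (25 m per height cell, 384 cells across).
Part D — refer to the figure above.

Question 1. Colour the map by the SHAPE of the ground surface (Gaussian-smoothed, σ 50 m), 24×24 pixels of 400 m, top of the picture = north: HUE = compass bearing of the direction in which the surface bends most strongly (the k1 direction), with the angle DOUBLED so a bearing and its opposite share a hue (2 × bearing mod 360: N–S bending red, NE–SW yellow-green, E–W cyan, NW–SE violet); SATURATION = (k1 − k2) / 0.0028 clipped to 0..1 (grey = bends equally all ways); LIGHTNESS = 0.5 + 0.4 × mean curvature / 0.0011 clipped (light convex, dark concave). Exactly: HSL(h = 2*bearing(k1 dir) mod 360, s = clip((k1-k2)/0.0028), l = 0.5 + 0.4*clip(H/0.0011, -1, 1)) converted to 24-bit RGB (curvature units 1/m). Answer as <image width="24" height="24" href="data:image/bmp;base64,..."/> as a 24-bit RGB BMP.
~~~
<image width="24" height="24" href="data:image/bmp;base64,Qk32BgAAAAAAADYAAAAoAAAAGAAAABgAAAABABgAAAAAAMAGAAATCwAAEwsAAAAAAAAAAAAA9mvXezSlbiOP+WqS71wQHUwN2/UTFgxDLHy+Uwsc2lzp56taw9M2IWanLV6v1dF8IE+bPf8hK3ttpw2ZsefTCHCUQXHf3/PYPcM6oBY1PCeIdrPQ+Jnb+mXu2HZ/gCwvKBELv6M0VZAlbPlh8zlgkyiJKMi/UJTSuPe4h3DZB4mgnlHorIwdH3kdRlkLwNceKxsI8pwADCoJIE0Vqq48233b6ZDb2Wn/qI/9oJbmhevZtJPnlZTxvWfeV896Cr6F+fSg4TduZxgYAD4HnC5CRg5O+vmoO6cAOTPt30FAamjYKDO7a+Y9Fnc3XMNndi/LfErCmujY6ZLflEbRGJG7xtX0y6zwvn7jEoI04ppoVSfY3yPQDz4jDe/x2vabsVveF5NPYPPdgxNNk9ROP8pb0y+RaiMcW5sJOUcO3kwXPvIML9Q/YuAkHWE52mNftSUORLUxZdZsqxSopCel6vAkS2YZXngZj7ccJawWLgUGS4UgesIZX7cgFzZ3WGvWok7spof6O+CKa+57XZHo4lLSSBV0R2wT76iw25HMlEk0SBoYbxNk997EXl3jJ35Z385wsR73n4ff1XG/mPG/UrxRFD4lGXc2qKw1fYIix+hrcOYVkXEqXyaXwyv/vMjzIOaJ3X2v2yTpWDezadXExkklQN6usrD7i37uVRRgt01JvN+SwA4X3KYtQKGsDTUVPT4JisJCoeBWeN9SD5eBIZBeyzOUgUMt5ulHSBkKk0gX0T2gqk4vonsfnl4QPcgAITMGDSYmbX8qsGEkfNJHnumtWGXelHv/VnfyluzBmODPjWPMR0vPZi6+H1Vz1itq7LSXFMHyUSvUuSOEpB6E4p+gvNidHZMzpZs6dJ36jo32tcn19PDXlsXjDy+4dRAvReFiUd1Dy9s8Inp00DEuMyBiMxtAj9uJxW9/vrPsgDPoTR7TxU6+6KaRv/rt3639Sy/tkKnyM2XNS0q88OW25x0bGAsoIb0/sloTvMoe3eNNK6mYIoAeQhU5JCd1qrcexu5MSA0LXE8VOQ4Z1teHKuQh/3o5APMMC2b7HQ1K2zE1RWIf5H5y48DKYQ/lw4XmeM3n0yce8fZuIqpxRhp7nRqiaShqo9p1spcJKH8mK13FjJLnbozc1/H0yoXxjNqtKa2YGwM5zWRk1/TyKVygzy8r+xkPVwEDXlcE8MmM1etQjTFFKgkmNFojNadnjVAx7PTLFrDNKvLoPDq8X8+rqdqPhq/V6LfLV0ewCAkriuOGp3snYA0zzlwAuRlUeFzW33bhLN4n9unGbTeXHiCSYr+YGKOGWoDg6omQjPCgNRU+DC4WyvUaOMAeU483z6BwcydrShQHMmALfRwjqw4Ykf+tE4X2767yhKfWnoPStvGfjXzpLACzzbbs6pftDENvmfOL7mVwIFXnG2C8xvvhxn9bpV4qR1sUTBgeo9xYPhlnJk1+z/zkgx3EgxdcNHYY5rFmQdul7sfY10KYAgYx31WXfdV3QW7efNA1ZeuHsQ+Mc+OoHYcY4mhjsGwkTY0+Mgo4zTQ6cOijH6KkaNE+yz56IAkquPiidemrgETSyZ5s6RlZFza/D3dJet9b0FPZ3JOLlpEnqg2Jv5UNm+EaCRMqvOWEvGBKJgVIfedy249nH2R6eJcKLBUHU873qPOu42MkEVwVmZYpl5nkaibm8HTWHYpSKIyr45mP6k/BCR5n+uzRls2fEiSH2q9kxUpxFwdTrOiGONosXxE02EpNT63WlJ4UdaUEaqwWLqxUQb02OSUQsx9h9Vybme58BHRyzYJkqyFJhx+q1/Ce28GBGRl0sTqi3ygqCytGrLkbPWcdZ4rCbKXPUUbTQ9u87tWBQ+LayX+naiVqrCWFJ2ANd6ER27s0iRWlGjVtwzOYYuBJzKhO5X6LLpubYS6TyymJsFgixbBxsLl2H4BKK5kZFEwI6XF90vnwboPSrD3vcTbokV/letXvRv7UqirE13hDLQ1ZNa3O8e25Va3ezENt0HdOWBVoby5SzaiPtqPmicfaZ6vEdyWrY6vpi/+FMcsZLXSfiiaALmCZaCqz/4qcJvXKEYp940EzA2F6wDOg+vmuDxEwaNtS+Yu5MgFghbbMwdx5KCrKdtDxx774l57/ka/oteTs4qbBNBMiOjQKdVMOJAkqv/8xnGQACgws6Mo7IBZaMKx/9K5wV8rkZ7jfhD3aiBj6yp3nzvjrXdzggZDZSh6Dqo8iR7UxlX4w70tDciTMTxLL84LhByEs+uurkevVIwdCyupsGaBCFWthsvKvyGGsLpx+GlUyKzC70vnv52Bv"/>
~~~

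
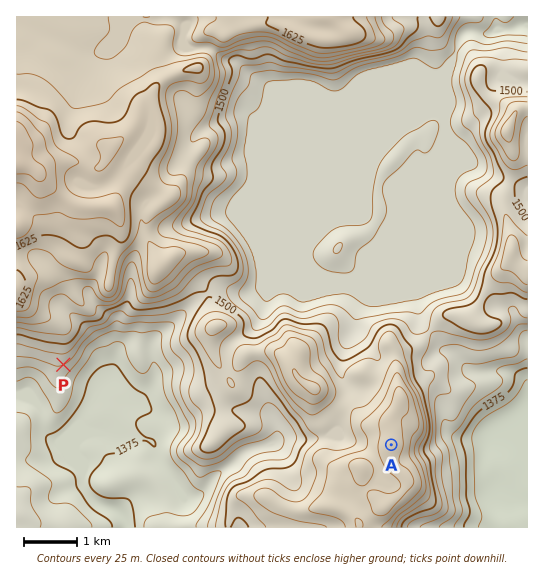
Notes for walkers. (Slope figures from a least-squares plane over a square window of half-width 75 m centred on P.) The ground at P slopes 7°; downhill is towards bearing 154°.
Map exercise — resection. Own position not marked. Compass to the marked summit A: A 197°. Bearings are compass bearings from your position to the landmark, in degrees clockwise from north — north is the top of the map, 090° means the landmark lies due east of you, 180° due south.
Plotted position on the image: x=409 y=385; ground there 1555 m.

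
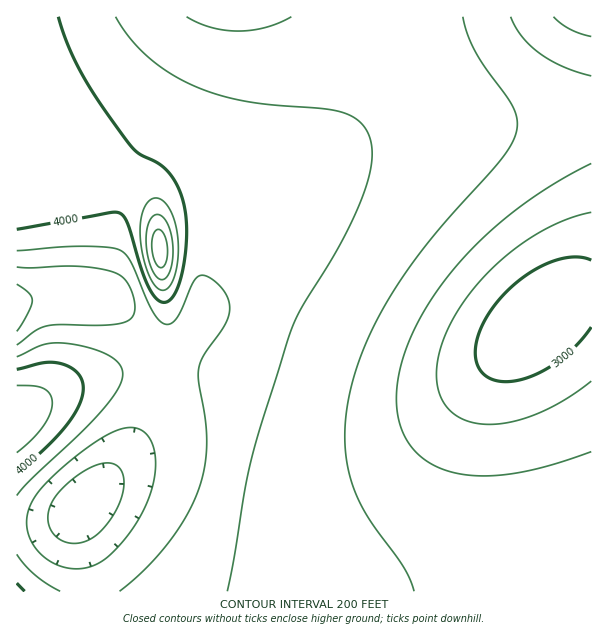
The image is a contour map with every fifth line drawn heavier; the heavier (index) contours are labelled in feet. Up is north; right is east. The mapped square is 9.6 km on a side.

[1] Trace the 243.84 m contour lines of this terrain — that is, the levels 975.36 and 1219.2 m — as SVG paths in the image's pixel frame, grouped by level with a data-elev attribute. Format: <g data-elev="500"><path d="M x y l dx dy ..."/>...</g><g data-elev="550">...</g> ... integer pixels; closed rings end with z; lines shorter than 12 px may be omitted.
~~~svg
<g data-elev="975.36"><path d="M591 381l-27 19-28 14-27 8-24 2-20-4-9-4-7-6-9-16-4-20 4-24 10-26 16-25 20-25 24-22 27-18 27-14 27-8"/><path d="M591 36l-21-7-16-12"/></g><g data-elev="1219.2"><path d="M17 473l31-27 19-21 12-20 4-16-1-8-4-7-7-6-9-4-17-2-28 7"/><path d="M17 229l93-16 9 0 4 3 5 8 15 51 12 22 7 5 6-1 6-6 5-11 6-24 2-30-3-24-6-18-7-12-7-9-8-5-15-7-7-6-27-36-17-26-14-24-10-24-8-22"/></g>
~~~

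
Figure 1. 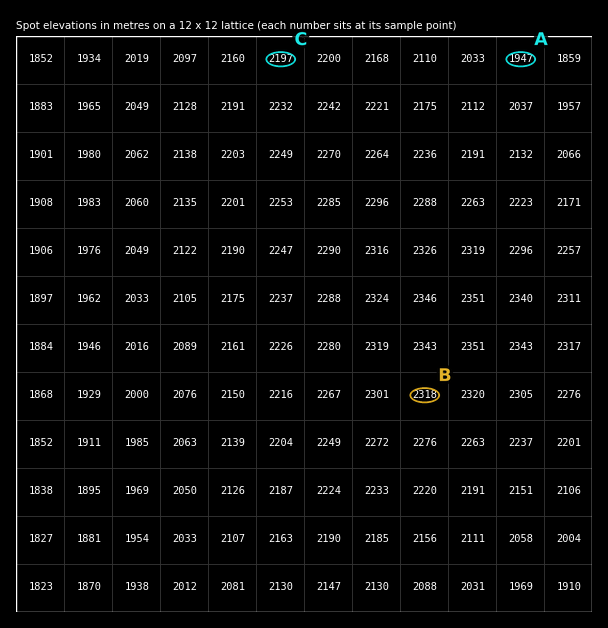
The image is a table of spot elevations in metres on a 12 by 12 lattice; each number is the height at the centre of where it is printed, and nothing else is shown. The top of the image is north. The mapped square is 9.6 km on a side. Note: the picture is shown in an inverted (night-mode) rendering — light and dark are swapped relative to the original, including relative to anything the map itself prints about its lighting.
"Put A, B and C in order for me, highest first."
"B C A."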